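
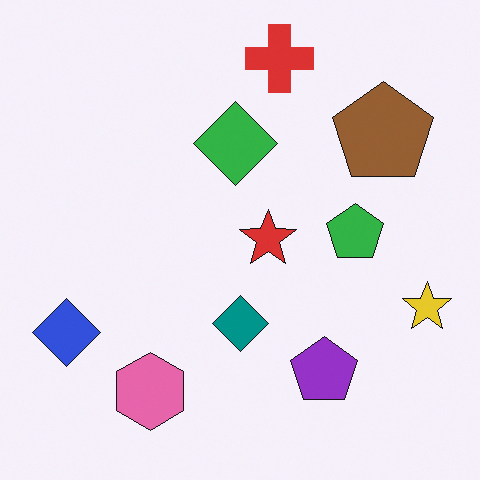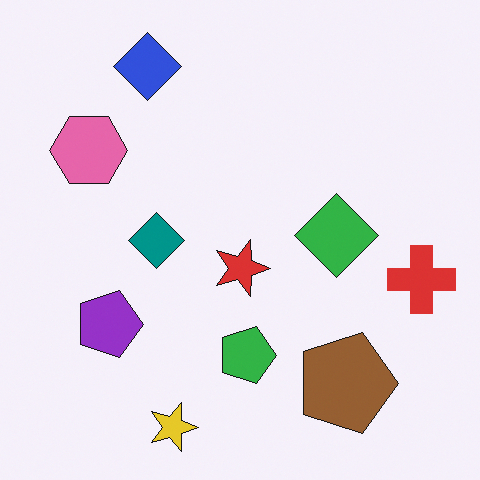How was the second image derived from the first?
It was rotated 90° clockwise.

The yellow star sits in the right of the first image and the bottom of the second — consistent with a whole-image 90° clockwise rotation.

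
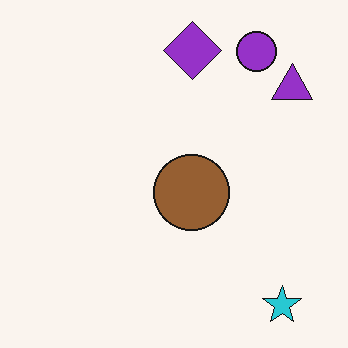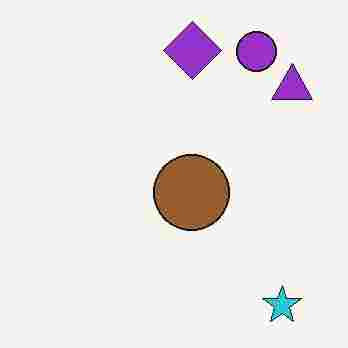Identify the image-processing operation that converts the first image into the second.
The transformation is: degraded with heavy JPEG compression.

Blocky 8×8 compression artifacts appear around shape edges and the flat background shows ringing — characteristic JPEG degradation.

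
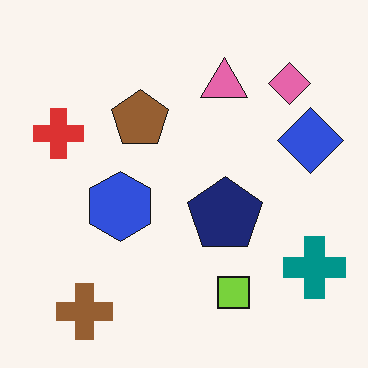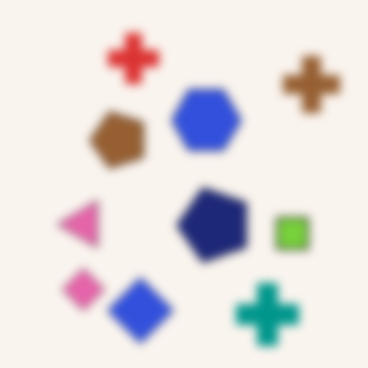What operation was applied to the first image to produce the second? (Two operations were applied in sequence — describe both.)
The second image is the first noticeably gaussian-blurred, then transposed (reflected across the top-left ↔ bottom-right diagonal).

Shape edges and outlines are uniformly softened across the whole image. Shapes have swapped their row and column positions — what was in the top-right is now in the bottom-left — a diagonal reflection.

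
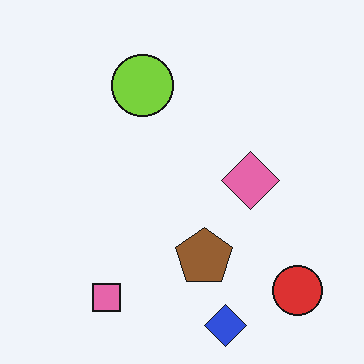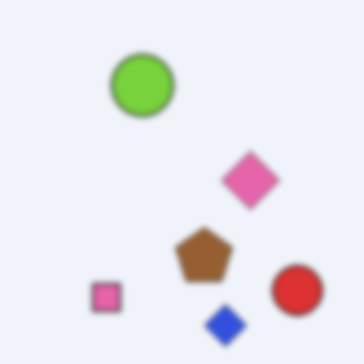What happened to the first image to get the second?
The transformation is: moderately blurred.

Shape edges and outlines are uniformly softened across the whole image.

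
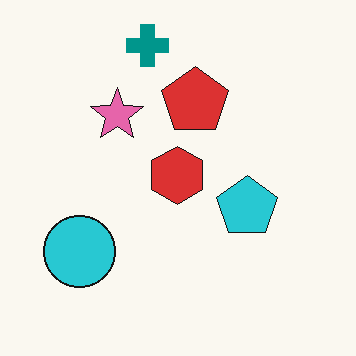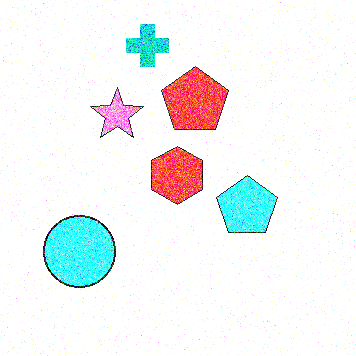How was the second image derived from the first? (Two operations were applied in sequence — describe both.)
The second image is the first degraded with strong gaussian noise, then brightened a lot.

Random speckle covers the whole image, including the flat background. Every pixel — background and shapes alike — is uniformly brightened.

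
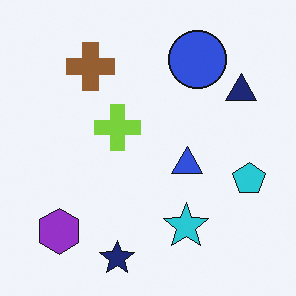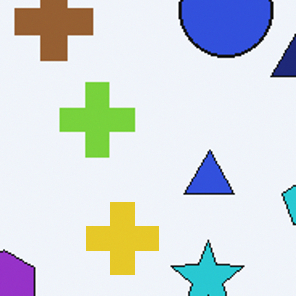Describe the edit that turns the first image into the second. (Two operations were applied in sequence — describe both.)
The image was cropped to a modestly smaller region and rescaled, then overlaid with an additional yellow cross.

The visible shapes are larger and the field of view is narrower; shapes near the original edges may be partly or wholly outside the frame — a crop-and-rescale. A yellow cross appears in the second image that is absent from the first.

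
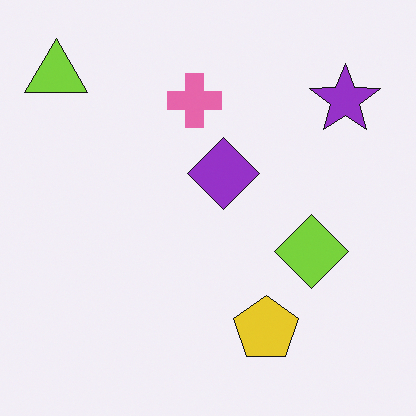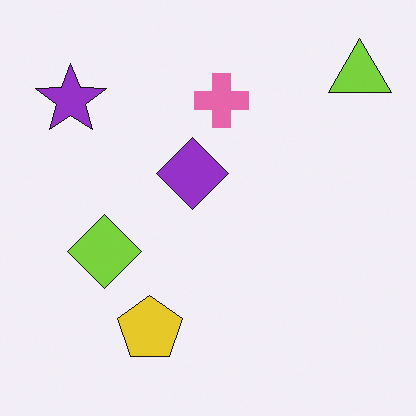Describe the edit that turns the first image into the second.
This is the original image flipped horizontally (left ↔ right).

The lime triangle is in the top-left of the first image and the top-right of the second — shapes on opposite sides of the vertical midline have swapped in a mirror flip.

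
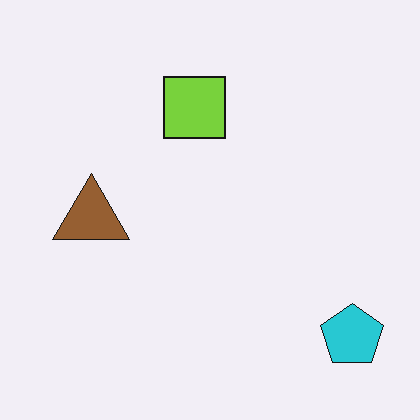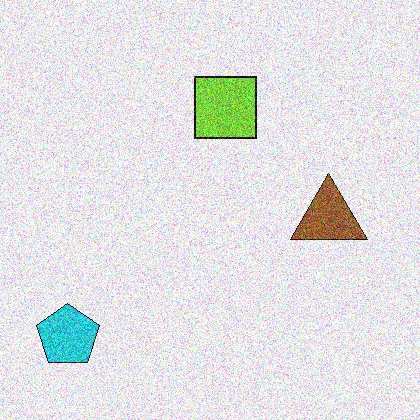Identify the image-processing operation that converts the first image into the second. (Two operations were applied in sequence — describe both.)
The image was degraded with strong gaussian noise, then flipped horizontally (left ↔ right).

Random speckle covers the whole image, including the flat background. The cyan pentagon is in the bottom-right of the first image and the bottom-left of the second — shapes on opposite sides of the vertical midline have swapped in a mirror flip.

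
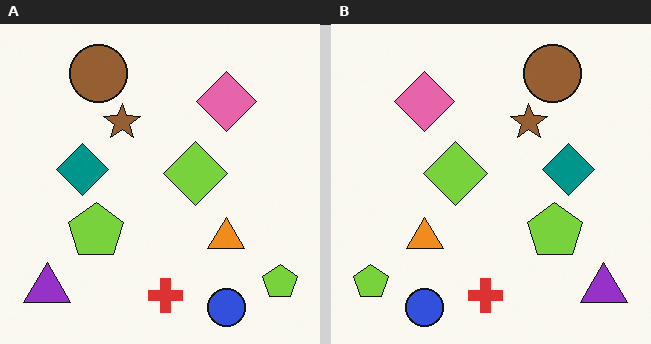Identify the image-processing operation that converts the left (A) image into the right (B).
This is the original image flipped horizontally (left ↔ right).

The purple triangle is in the bottom-left of the left (A) image and the bottom-right of the right (B) — shapes on opposite sides of the vertical midline have swapped in a mirror flip.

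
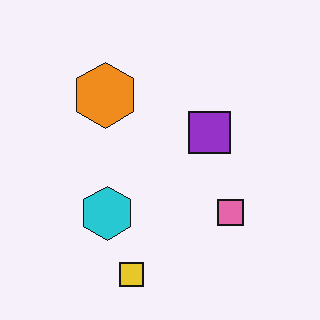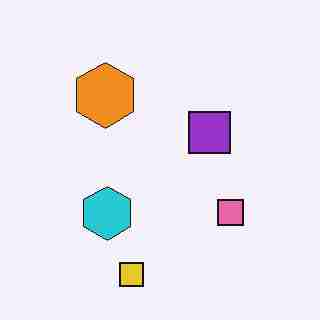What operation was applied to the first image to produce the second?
Degraded with heavy JPEG compression.

Blocky 8×8 compression artifacts appear around shape edges and the flat background shows ringing — characteristic JPEG degradation.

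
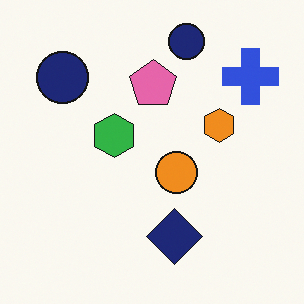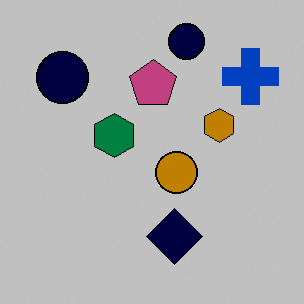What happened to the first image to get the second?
This is the original image aggressively posterized.

Each flat color has snapped to a coarser quantized level — most visibly, the near-white background has dropped to a flat grey.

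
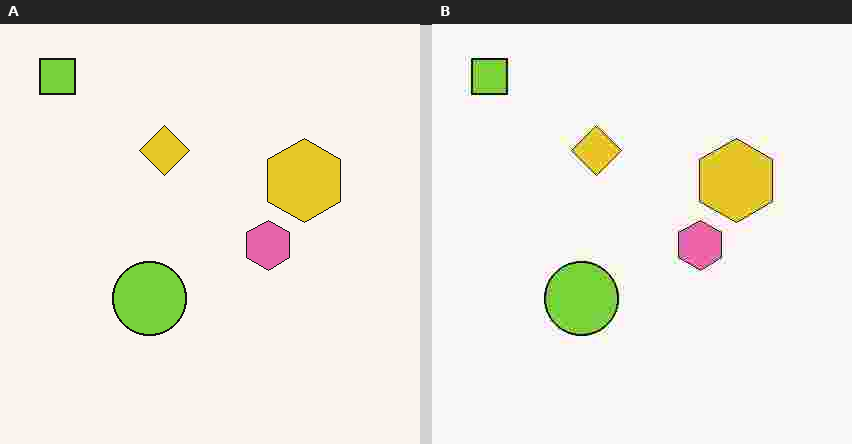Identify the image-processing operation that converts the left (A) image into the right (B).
The transformation is: heavily JPEG-compressed with obvious blocking artifacts.

Blocky 8×8 compression artifacts appear around shape edges and the flat background shows ringing — characteristic JPEG degradation.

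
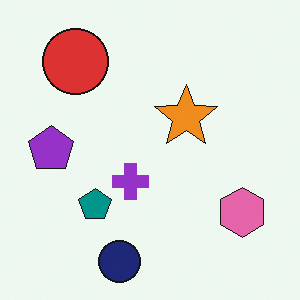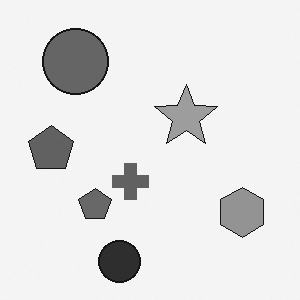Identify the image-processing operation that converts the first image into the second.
Converted to grayscale.

All color is removed — every shape is now a shade of grey.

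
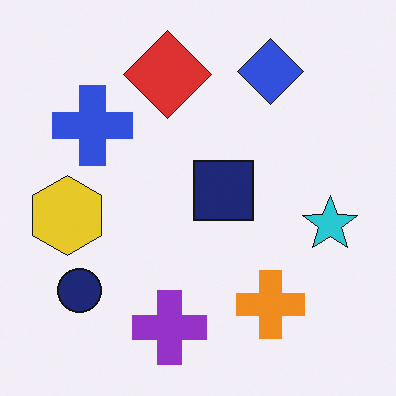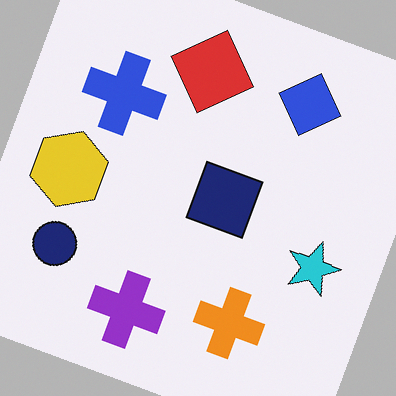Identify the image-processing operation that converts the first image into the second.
This is the original image rotated clockwise by a clearly visible amount.

Every shape is tilted by the same angle and the image corners show triangular fill wedges — a whole-image rotation by a non-right angle.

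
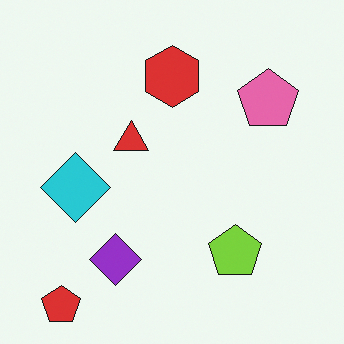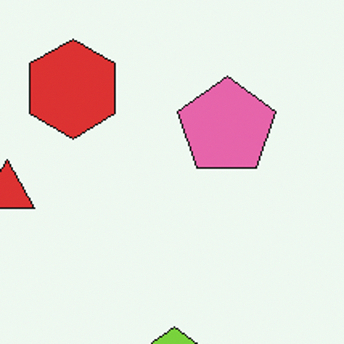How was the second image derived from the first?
The image was cropped to a modestly smaller region and rescaled.

The visible shapes are larger and the field of view is narrower; shapes near the original edges may be partly or wholly outside the frame — a crop-and-rescale.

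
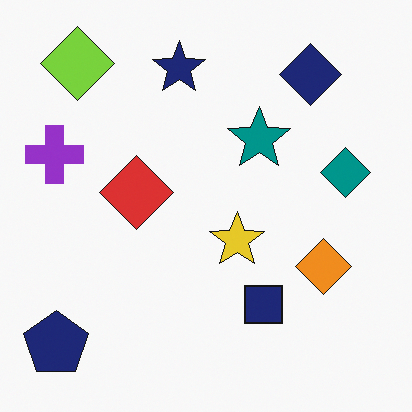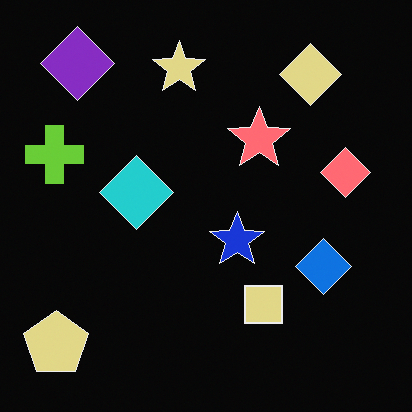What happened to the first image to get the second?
This is the original image color-inverted (negative).

The light background has become dark and every shape's color is its complement — a photographic negative.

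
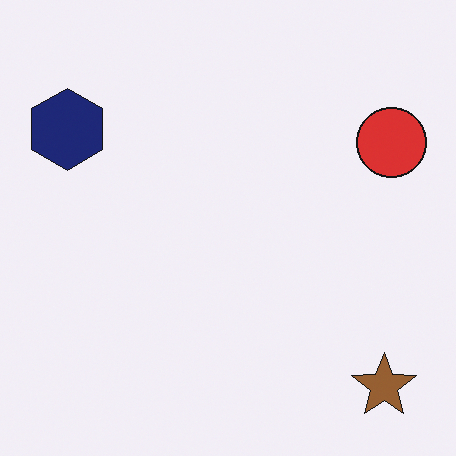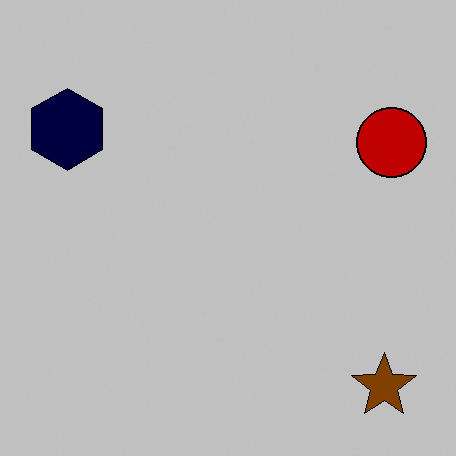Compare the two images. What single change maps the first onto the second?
Heavily posterized to just a handful of flat colors.

Each flat color has snapped to a coarser quantized level — most visibly, the near-white background has dropped to a flat grey.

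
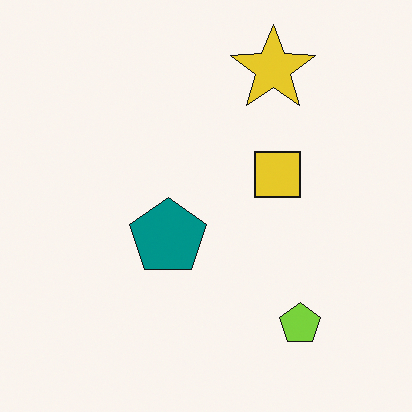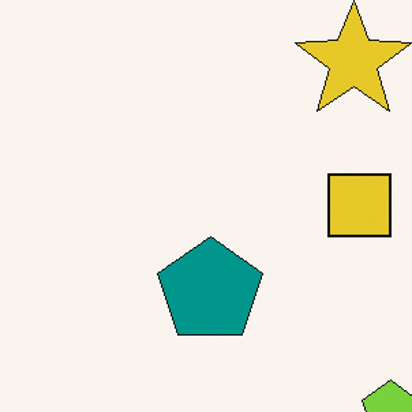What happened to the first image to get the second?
The transformation is: cropped slightly and scaled back up.

The visible shapes are larger and the field of view is narrower; shapes near the original edges may be partly or wholly outside the frame — a crop-and-rescale.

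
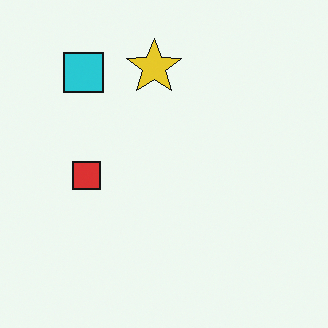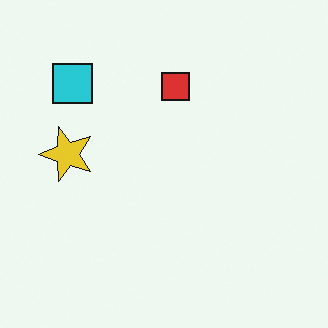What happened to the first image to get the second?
This is the original image transposed (reflected across the top-left ↔ bottom-right diagonal).

Shapes have swapped their row and column positions — what was in the top-right is now in the bottom-left — a diagonal reflection.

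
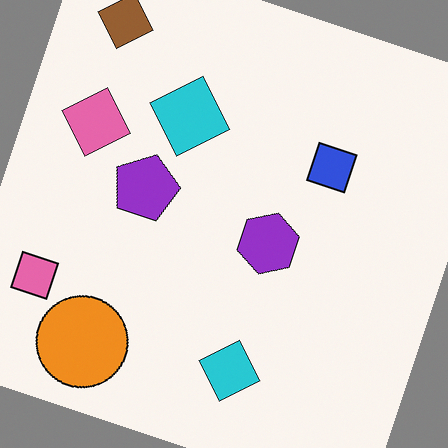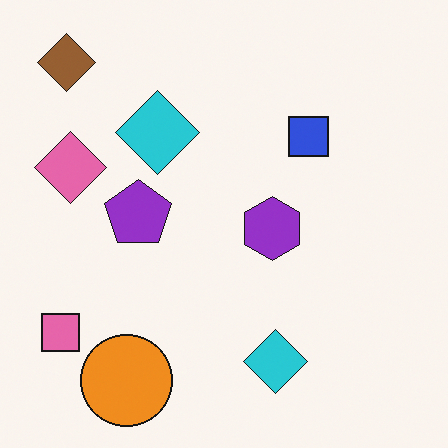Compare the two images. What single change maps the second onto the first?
The transformation is: rotated clockwise by a clearly visible amount.

Every shape is tilted by the same angle and the image corners show triangular fill wedges — a whole-image rotation by a non-right angle.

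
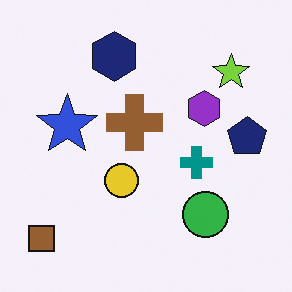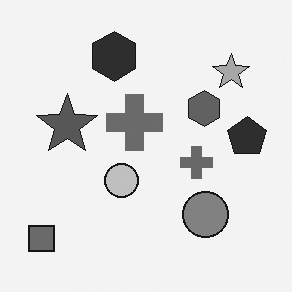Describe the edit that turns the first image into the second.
The transformation is: converted to grayscale.

All color is removed — every shape is now a shade of grey.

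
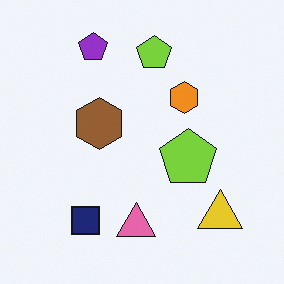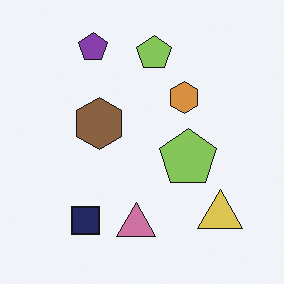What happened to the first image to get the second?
This is the original image slightly desaturated.

All colors are more muted and greyish — a global saturation change.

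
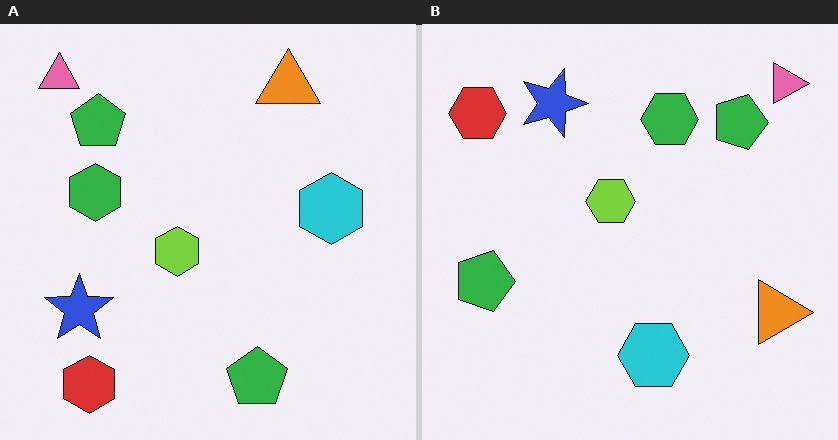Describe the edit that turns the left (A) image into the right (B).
This is the original image rotated 90° clockwise.

The pink triangle sits in the top-left of the left (A) image and the top-right of the right (B) — consistent with a whole-image 90° clockwise rotation.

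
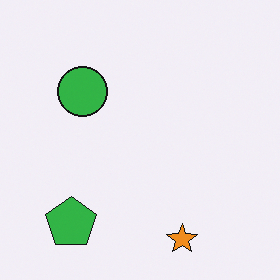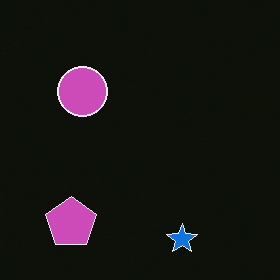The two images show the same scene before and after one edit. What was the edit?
The transformation is: color-inverted (negative).

The light background has become dark and every shape's color is its complement — a photographic negative.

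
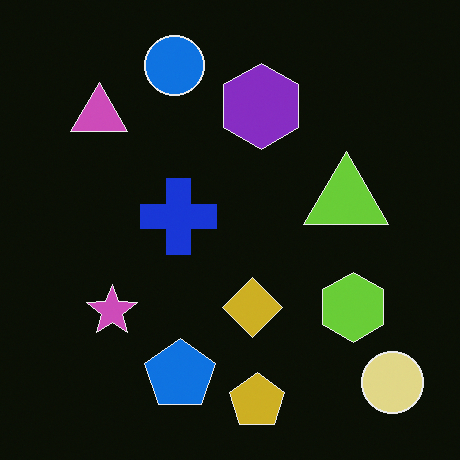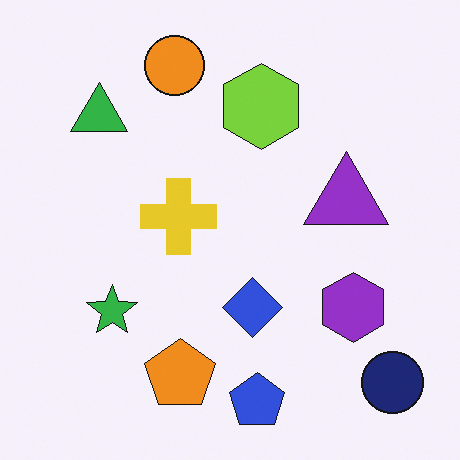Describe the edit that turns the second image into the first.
The transformation is: color-inverted (negative).

The light background has become dark and every shape's color is its complement — a photographic negative.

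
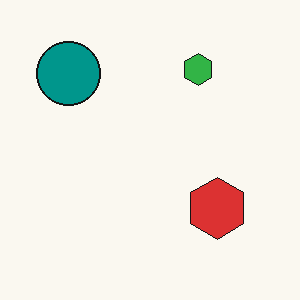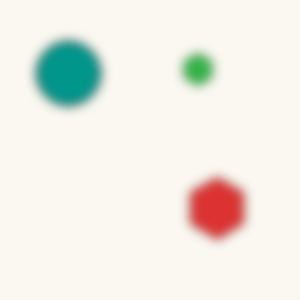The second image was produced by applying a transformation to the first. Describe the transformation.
The second image is the first heavily blurred.

Shape edges and outlines are uniformly softened across the whole image.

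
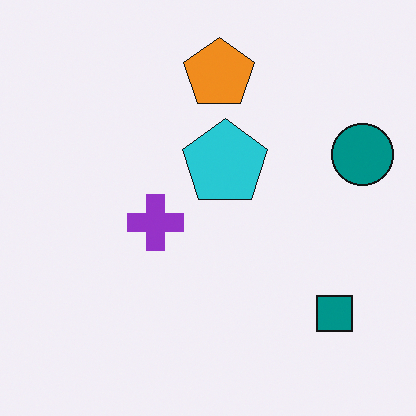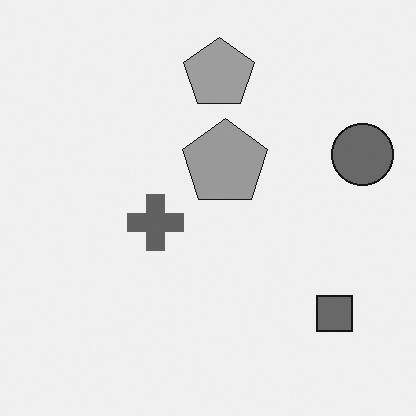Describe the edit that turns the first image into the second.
The image was converted to grayscale.

All color is removed — every shape is now a shade of grey.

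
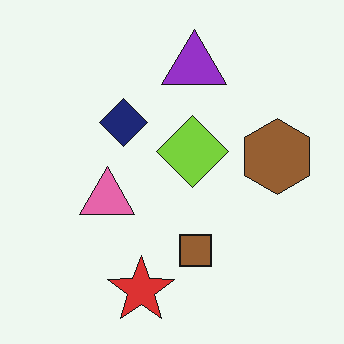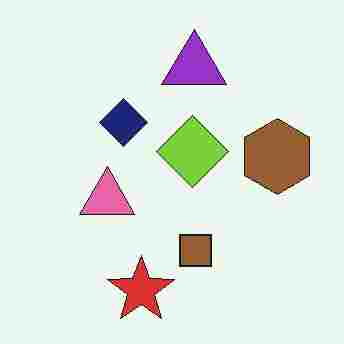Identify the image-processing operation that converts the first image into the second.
The transformation is: heavily JPEG-compressed with obvious blocking artifacts.

Blocky 8×8 compression artifacts appear around shape edges and the flat background shows ringing — characteristic JPEG degradation.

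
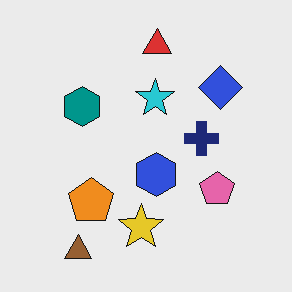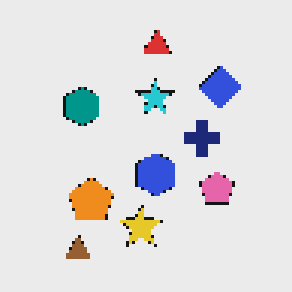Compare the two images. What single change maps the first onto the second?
The image was lightly pixelated (a mild mosaic effect).

Shapes are reduced to large square blocks; fine edges and outlines are lost — a downscale-then-upscale (mosaic) effect.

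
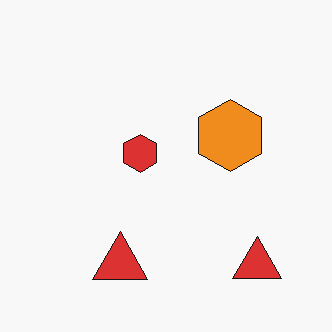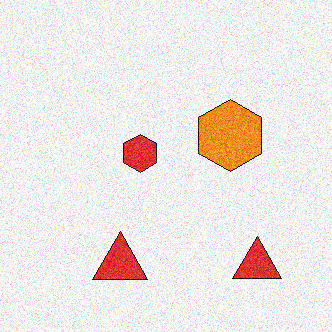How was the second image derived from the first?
This is the original image degraded with moderate additive noise.

Random speckle covers the whole image, including the flat background.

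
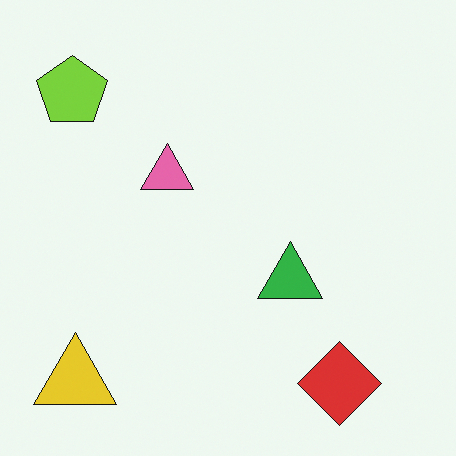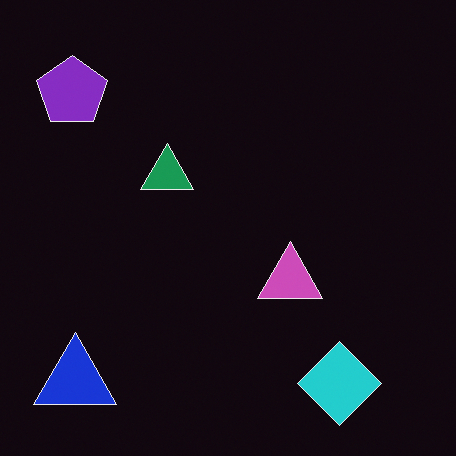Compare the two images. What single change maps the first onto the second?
Color-inverted (negative).

The light background has become dark and every shape's color is its complement — a photographic negative.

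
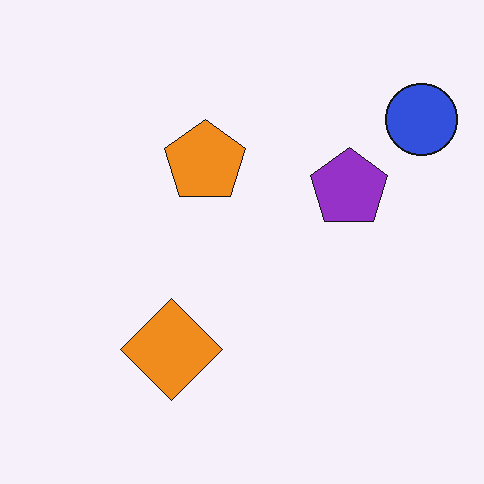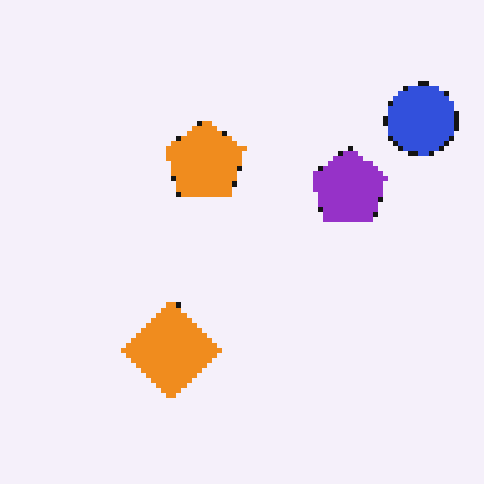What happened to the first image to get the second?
It was mildly pixelated.

Shapes are reduced to large square blocks; fine edges and outlines are lost — a downscale-then-upscale (mosaic) effect.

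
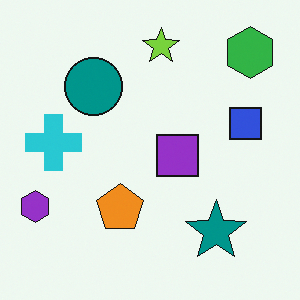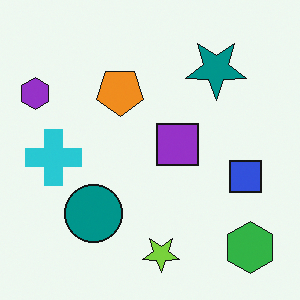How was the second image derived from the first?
The transformation is: flipped vertically (top ↔ bottom).

The lime star is in the top of the first image and the bottom of the second — shapes on opposite sides of the horizontal midline have swapped in a mirror flip.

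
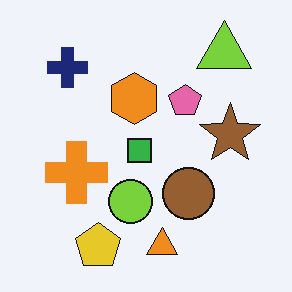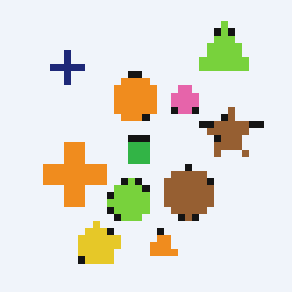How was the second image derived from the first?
The image was pixelated into visible square blocks.

Shapes are reduced to large square blocks; fine edges and outlines are lost — a downscale-then-upscale (mosaic) effect.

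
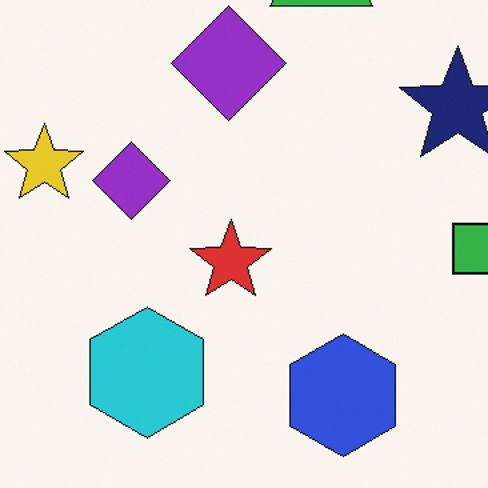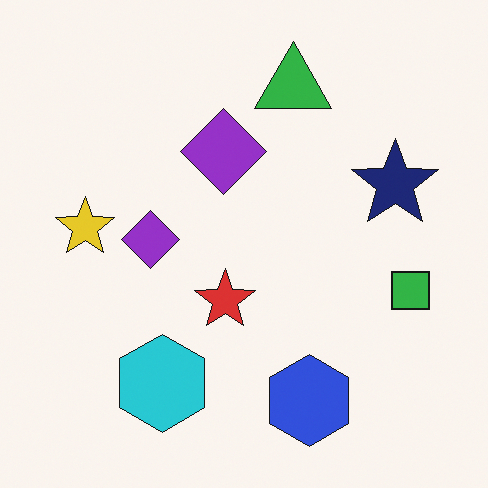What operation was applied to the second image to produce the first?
The first image is the second cropped to a modestly smaller region and rescaled.

The visible shapes are larger and the field of view is narrower; shapes near the original edges may be partly or wholly outside the frame — a crop-and-rescale.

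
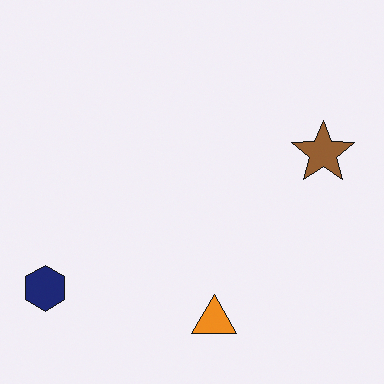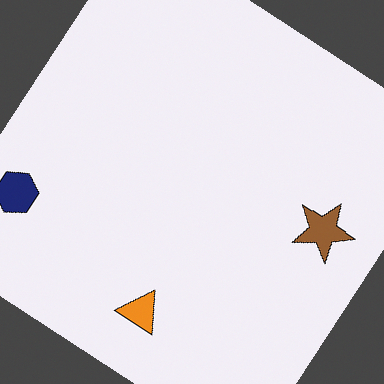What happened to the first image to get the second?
The transformation is: rotated clockwise by a large amount — several tens of degrees.

Every shape is tilted by the same angle and the image corners show triangular fill wedges — a whole-image rotation by a non-right angle.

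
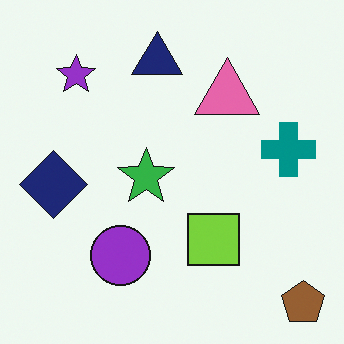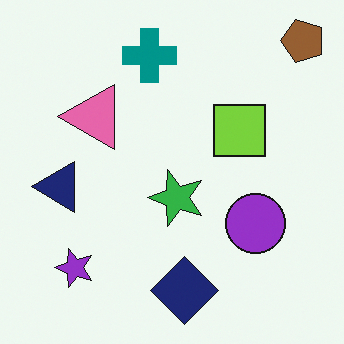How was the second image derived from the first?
The transformation is: rotated 90° counter-clockwise.

The brown pentagon sits in the bottom-right of the first image and the top-right of the second — consistent with a whole-image 90° counter-clockwise rotation.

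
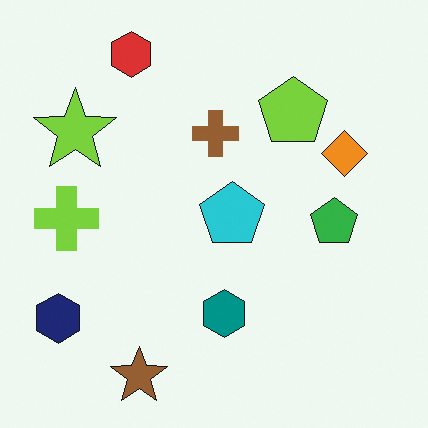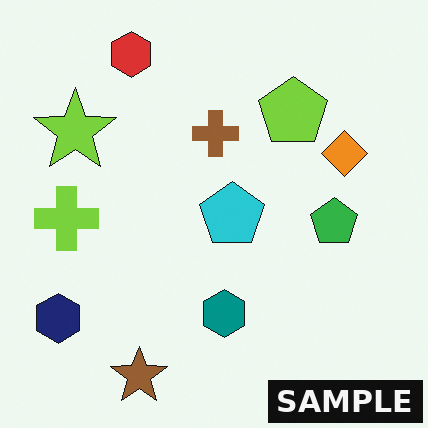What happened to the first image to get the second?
The transformation is: watermarked with the text "SAMPLE" in the lower-right corner.

A dark label reading "SAMPLE" appears in the lower-right corner.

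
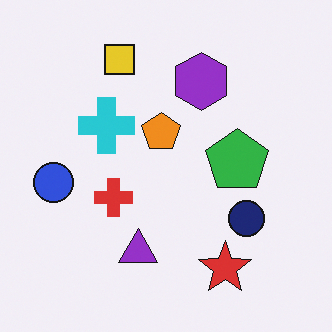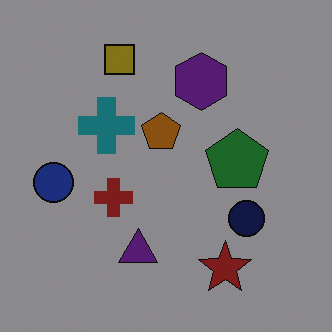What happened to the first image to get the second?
The second image is the first darkened a lot.

Every pixel — background and shapes alike — is uniformly darkened.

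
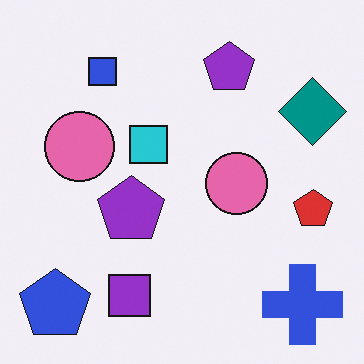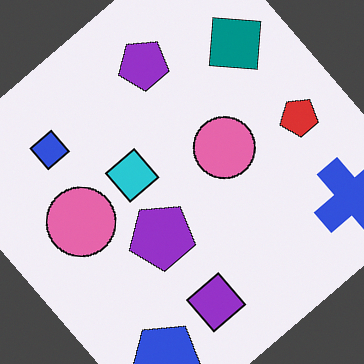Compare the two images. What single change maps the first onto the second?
The second image is the first rotated counter-clockwise by a large amount — several tens of degrees.

Every shape is tilted by the same angle and the image corners show triangular fill wedges — a whole-image rotation by a non-right angle.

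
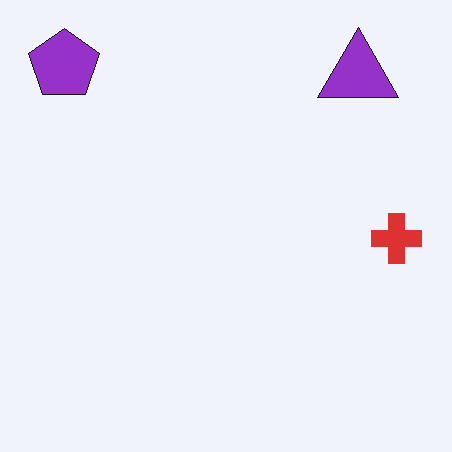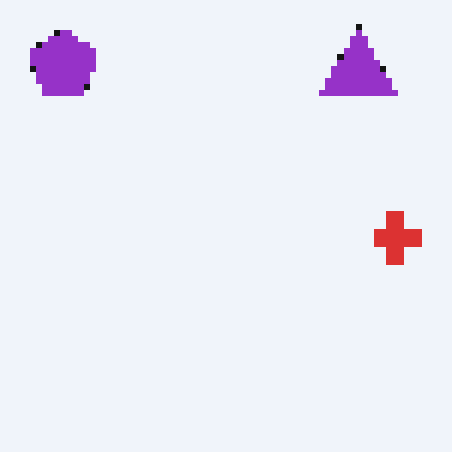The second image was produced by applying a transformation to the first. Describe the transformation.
This is the original image moderately pixelated.

Shapes are reduced to large square blocks; fine edges and outlines are lost — a downscale-then-upscale (mosaic) effect.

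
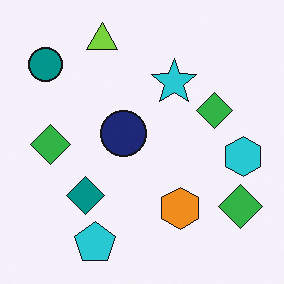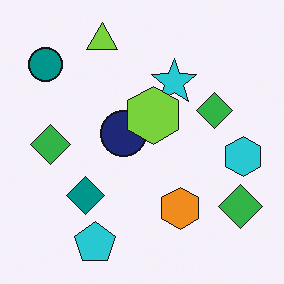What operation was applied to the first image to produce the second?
The image was overlaid with an additional lime hexagon.

A lime hexagon appears in the second image that is absent from the first.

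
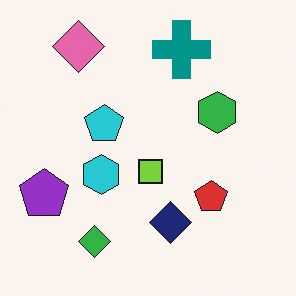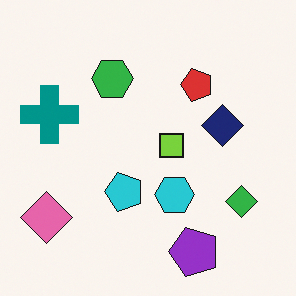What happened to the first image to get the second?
This is the original image rotated 90° counter-clockwise.

The pink diamond sits in the top-left of the first image and the bottom-left of the second — consistent with a whole-image 90° counter-clockwise rotation.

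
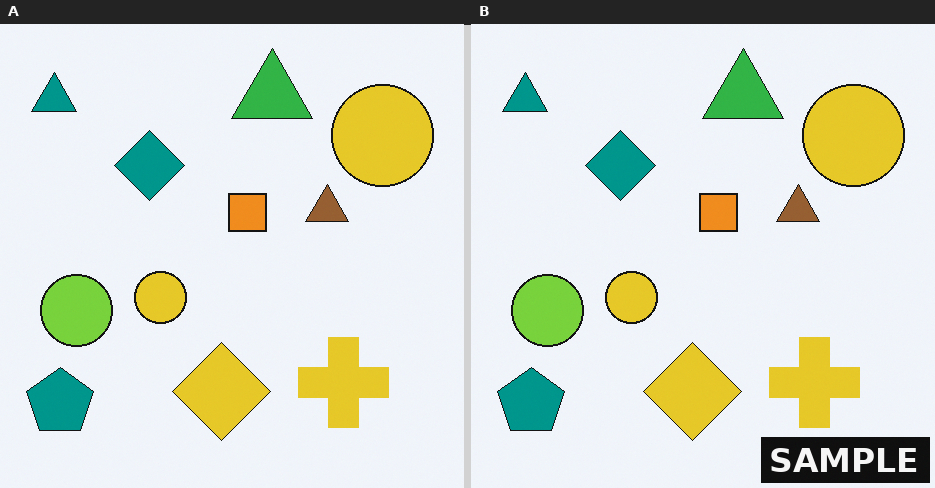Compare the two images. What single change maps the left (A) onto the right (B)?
The image was watermarked with the text "SAMPLE" in the lower-right corner.

A dark label reading "SAMPLE" appears in the lower-right corner.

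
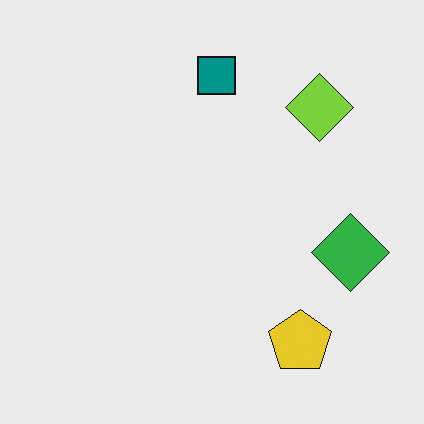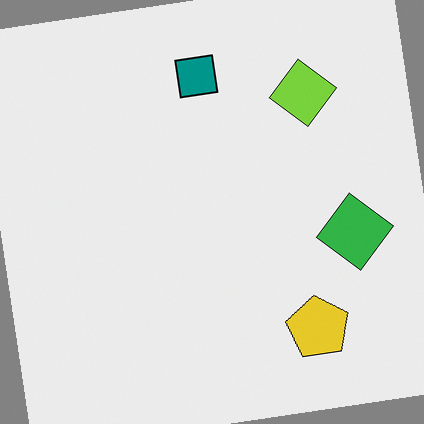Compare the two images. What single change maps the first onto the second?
Rotated counter-clockwise by a few degrees.

Every shape is tilted by the same angle and the image corners show triangular fill wedges — a whole-image rotation by a non-right angle.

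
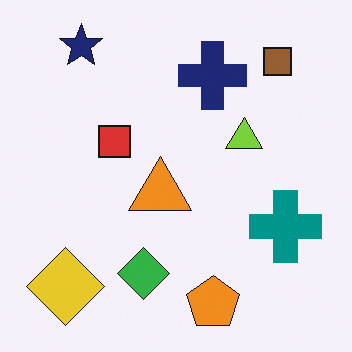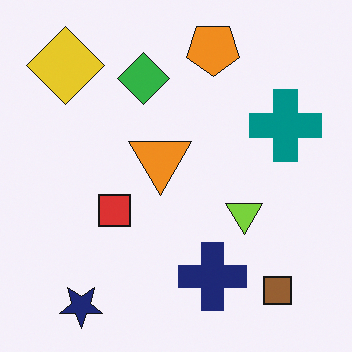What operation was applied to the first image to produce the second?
Flipped vertically (top ↔ bottom).

The navy star is in the top-left of the first image and the bottom-left of the second — shapes on opposite sides of the horizontal midline have swapped in a mirror flip.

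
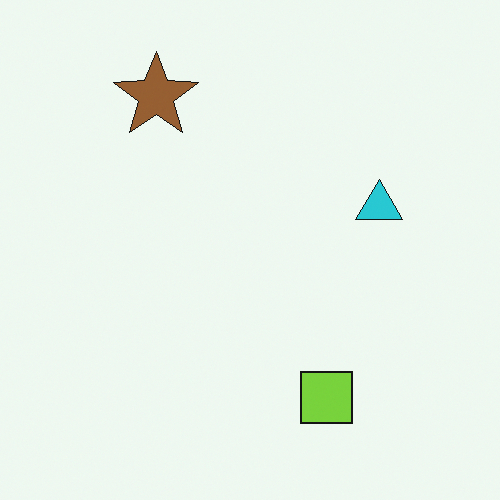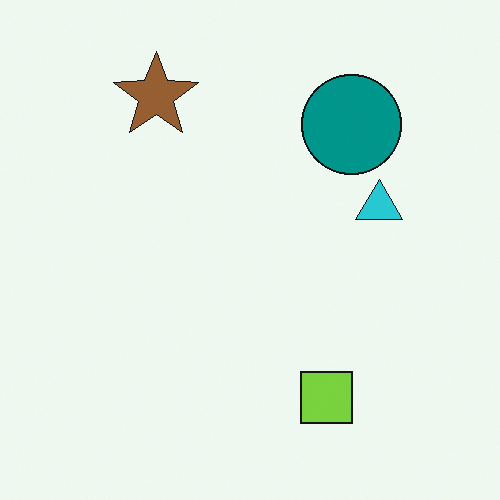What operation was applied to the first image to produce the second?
Overlaid with an additional teal circle.

A teal circle appears in the second image that is absent from the first.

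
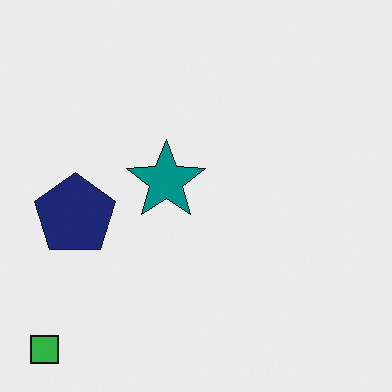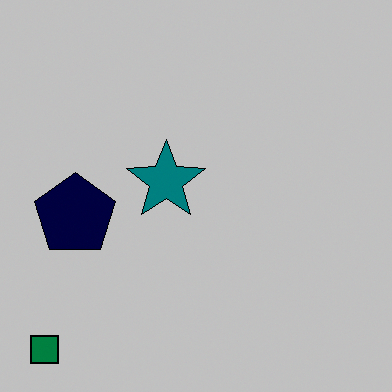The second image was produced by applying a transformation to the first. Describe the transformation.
This is the original image aggressively posterized.

Each flat color has snapped to a coarser quantized level — most visibly, the near-white background has dropped to a flat grey.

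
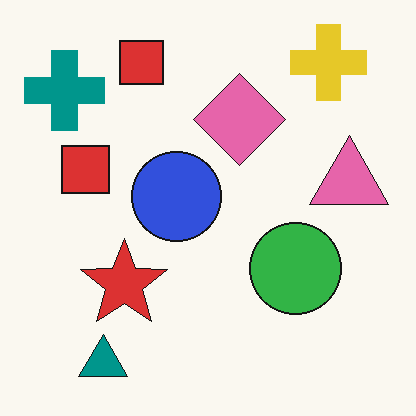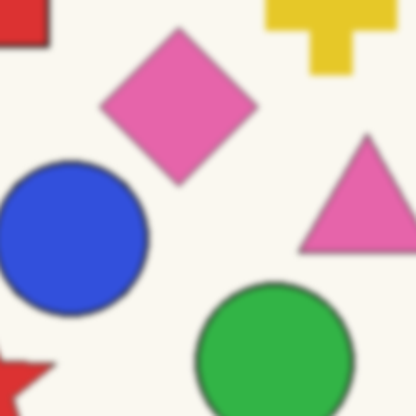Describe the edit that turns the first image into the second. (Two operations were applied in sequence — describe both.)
The transformation is: lightly blurred, then cropped tightly and scaled back up.

Shape edges and outlines are uniformly softened across the whole image. The visible shapes are larger and the field of view is narrower; shapes near the original edges may be partly or wholly outside the frame — a crop-and-rescale.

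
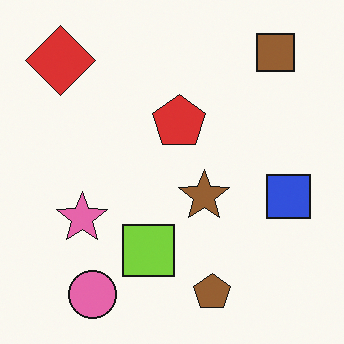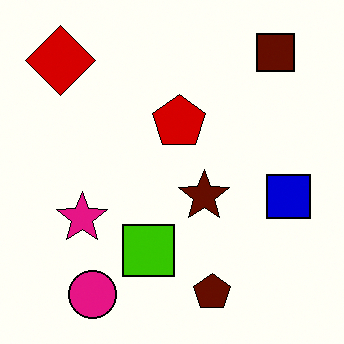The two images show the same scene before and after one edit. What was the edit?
The transformation is: boosted in contrast.

Tones are pushed away from mid-grey across the whole image — a global contrast change.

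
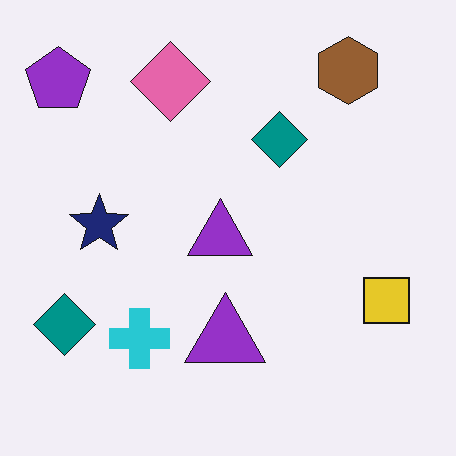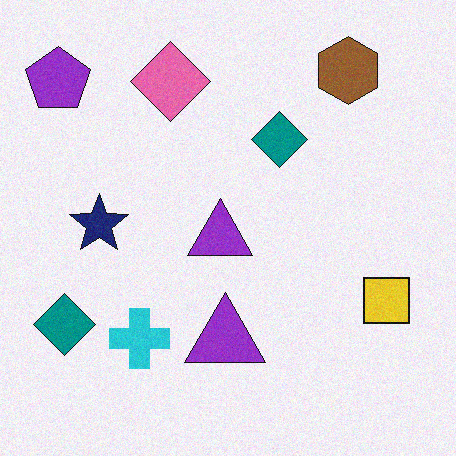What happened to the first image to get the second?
The second image is the first degraded with light additive noise.

Random speckle covers the whole image, including the flat background.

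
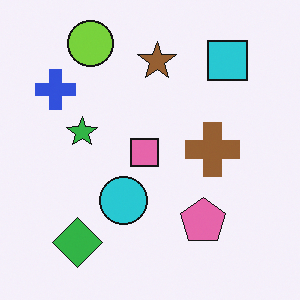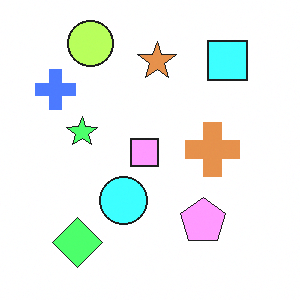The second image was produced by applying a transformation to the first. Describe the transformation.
The transformation is: substantially brightened.

Every pixel — background and shapes alike — is uniformly brightened.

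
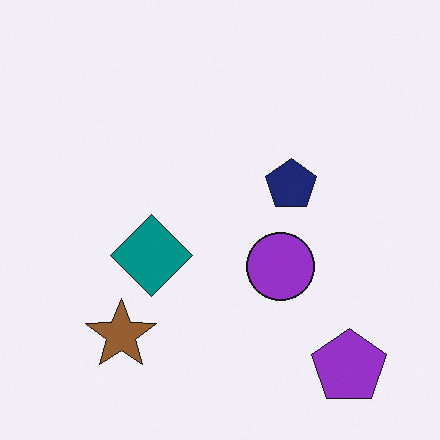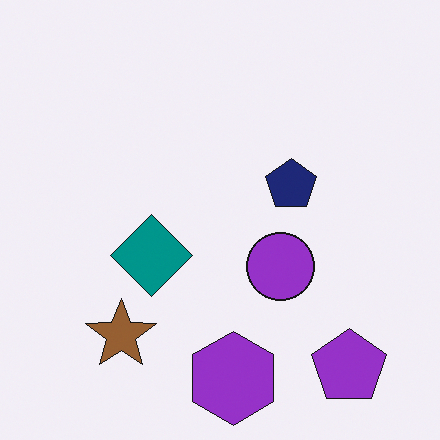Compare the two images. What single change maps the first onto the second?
This is the original image overlaid with an additional purple hexagon.

A purple hexagon appears in the second image that is absent from the first.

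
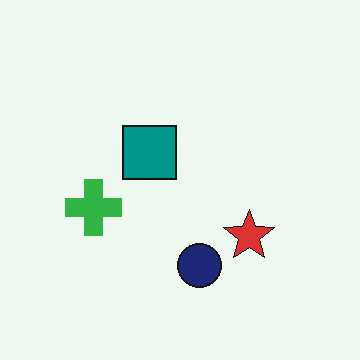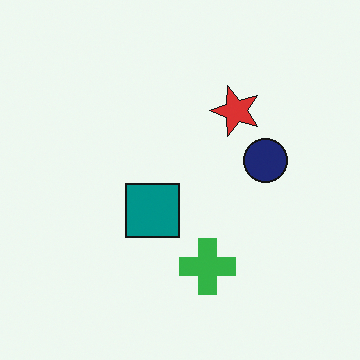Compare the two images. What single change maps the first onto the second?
The transformation is: rotated 90° counter-clockwise.

The green cross sits in the left of the first image and the bottom of the second — consistent with a whole-image 90° counter-clockwise rotation.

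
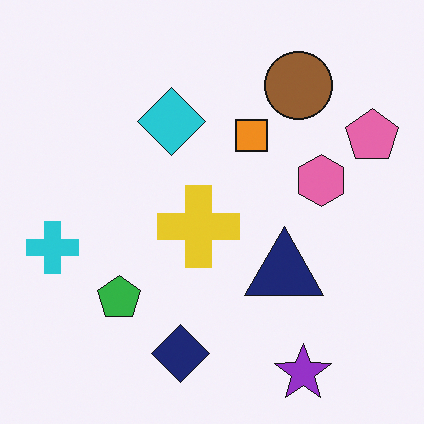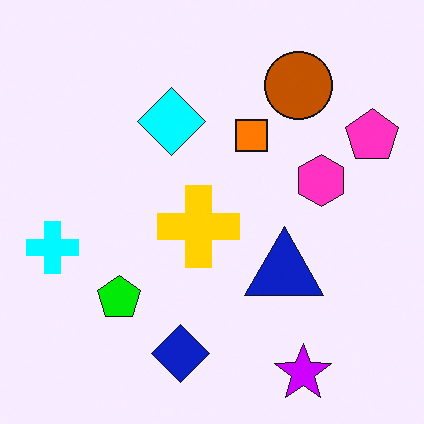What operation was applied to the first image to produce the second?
Made much more vivid (saturation change).

All colors are more vivid — a global saturation change.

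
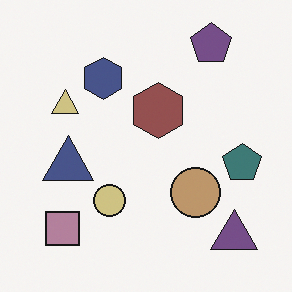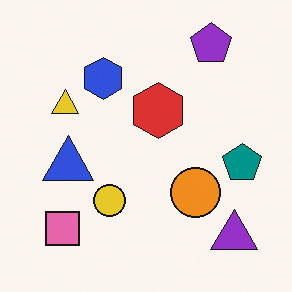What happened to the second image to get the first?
It was heavily desaturated.

All colors are more muted and greyish — a global saturation change.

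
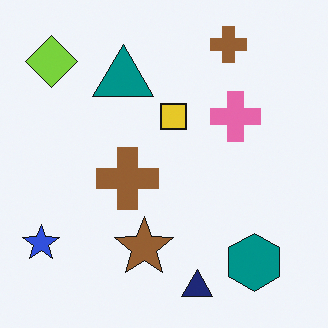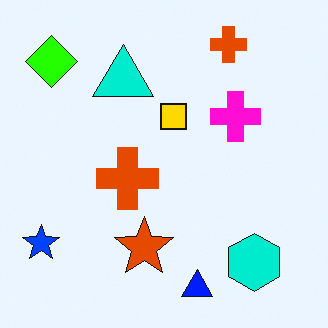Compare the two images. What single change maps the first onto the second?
The transformation is: heavily oversaturated.

All colors are more vivid — a global saturation change.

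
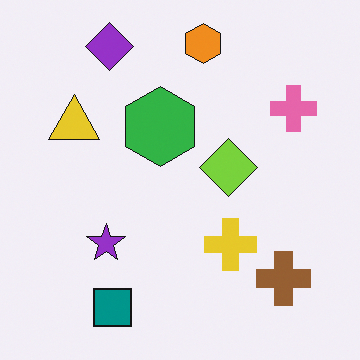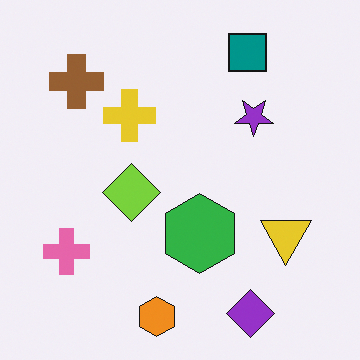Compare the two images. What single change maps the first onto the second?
It was rotated 180°.

The purple diamond sits in the top-left of the first image and the bottom-right of the second — consistent with a whole-image 180° rotation.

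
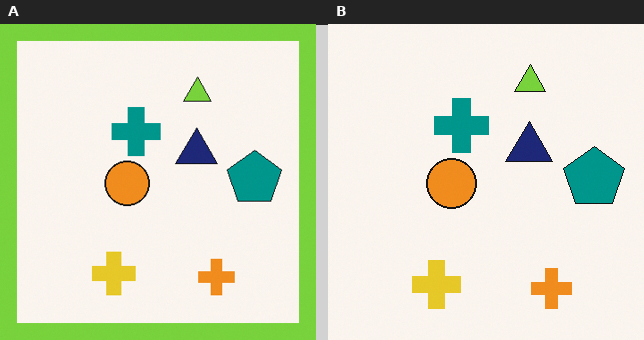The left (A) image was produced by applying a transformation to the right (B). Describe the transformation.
It was framed with a lime border.

A solid lime frame runs around the edge of the left (A) image, with the content slightly shrunk inside it.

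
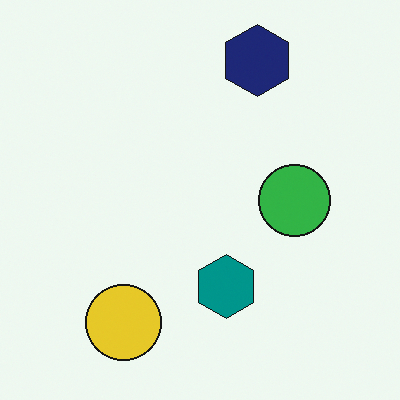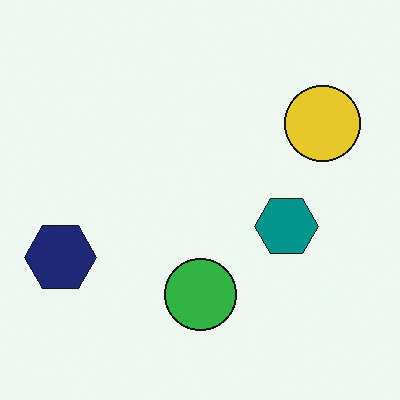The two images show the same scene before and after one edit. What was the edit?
This is the original image transposed (reflected across the top-left ↔ bottom-right diagonal).

Shapes have swapped their row and column positions — what was in the top-right is now in the bottom-left — a diagonal reflection.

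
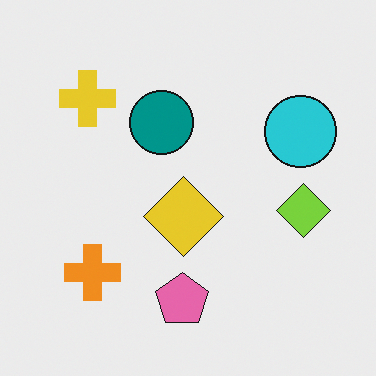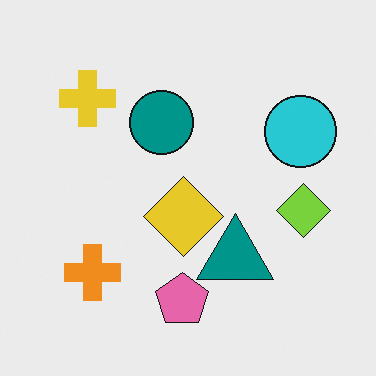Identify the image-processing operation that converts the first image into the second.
The transformation is: overlaid with an additional teal triangle.

A teal triangle appears in the second image that is absent from the first.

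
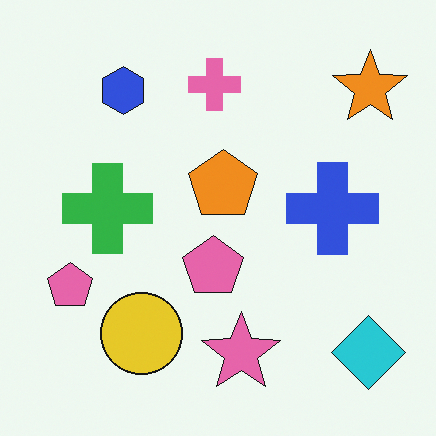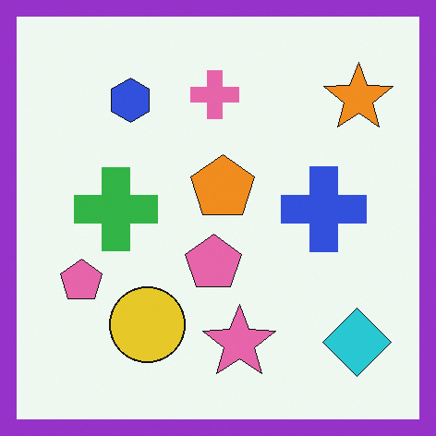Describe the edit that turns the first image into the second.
The second image is the first framed with a purple border.

A solid purple frame runs around the edge of the second image, with the content slightly shrunk inside it.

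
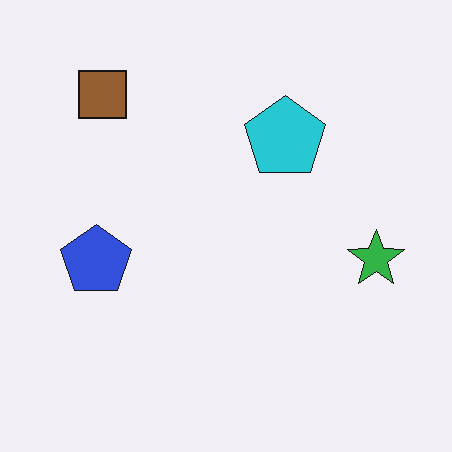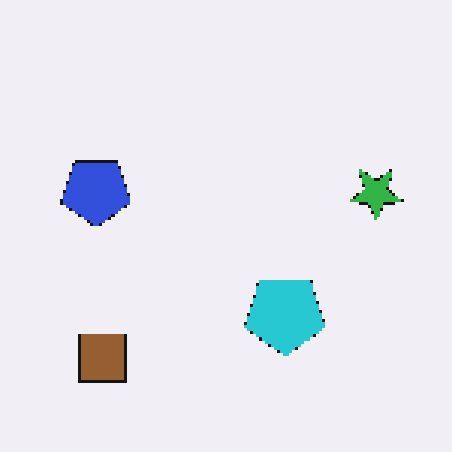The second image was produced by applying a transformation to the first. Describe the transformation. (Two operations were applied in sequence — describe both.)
The second image is the first mildly pixelated, then flipped vertically (top ↔ bottom).

Shapes are reduced to large square blocks; fine edges and outlines are lost — a downscale-then-upscale (mosaic) effect. The brown square is in the top-left of the first image and the bottom-left of the second — shapes on opposite sides of the horizontal midline have swapped in a mirror flip.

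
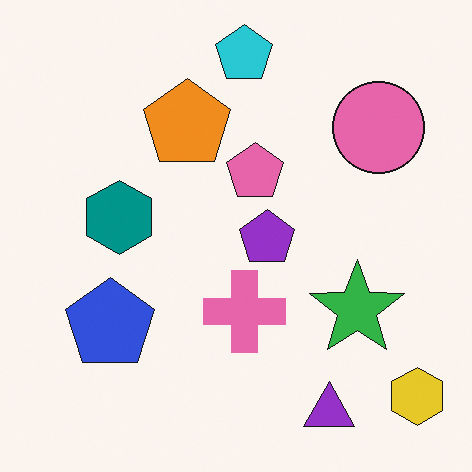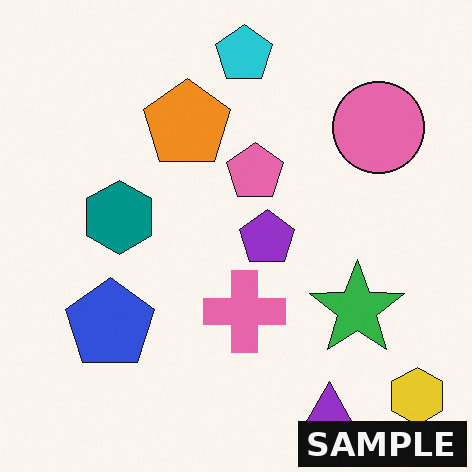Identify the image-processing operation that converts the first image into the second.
The image was watermarked with the text "SAMPLE" in the lower-right corner.

A dark label reading "SAMPLE" appears in the lower-right corner.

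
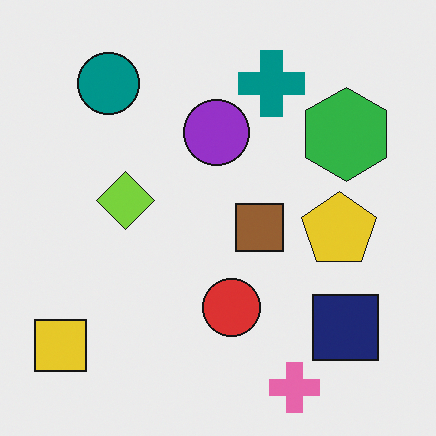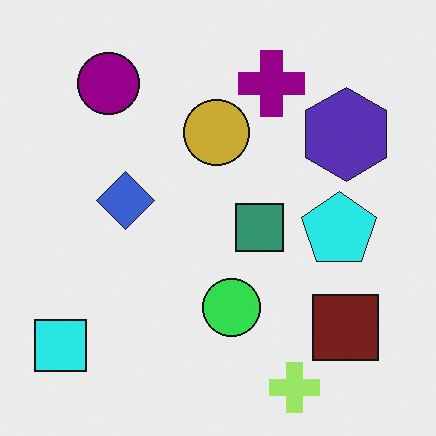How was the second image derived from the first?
This is the original image hue-shifted by a moderate amount.

Every shape's color has rotated by the same amount around the hue wheel — a uniform hue shift.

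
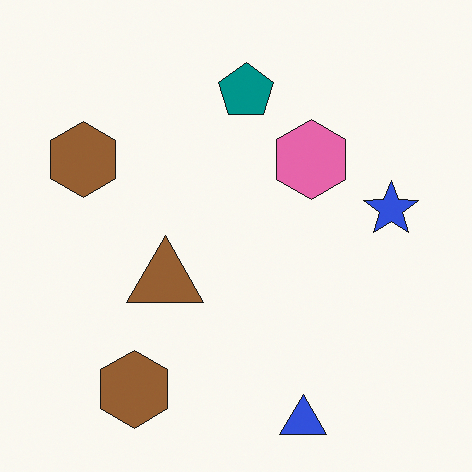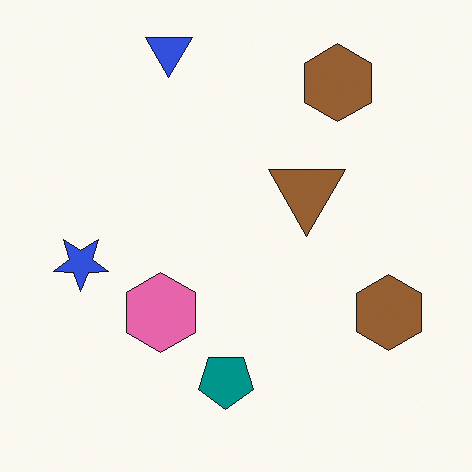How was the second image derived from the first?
The transformation is: rotated 180°.

The blue triangle sits in the bottom of the first image and the top of the second — consistent with a whole-image 180° rotation.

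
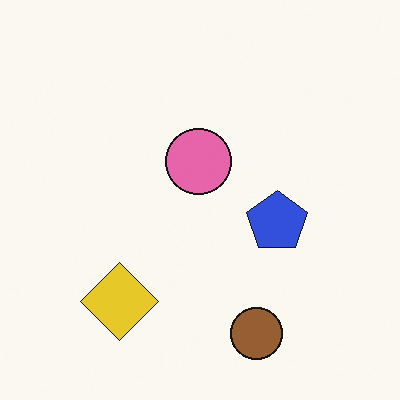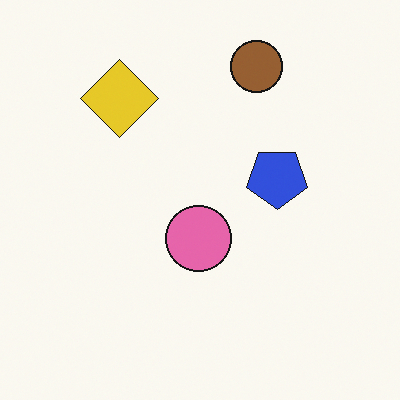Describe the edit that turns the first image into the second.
The second image is the first flipped vertically (top ↔ bottom).

The brown circle is in the bottom of the first image and the top of the second — shapes on opposite sides of the horizontal midline have swapped in a mirror flip.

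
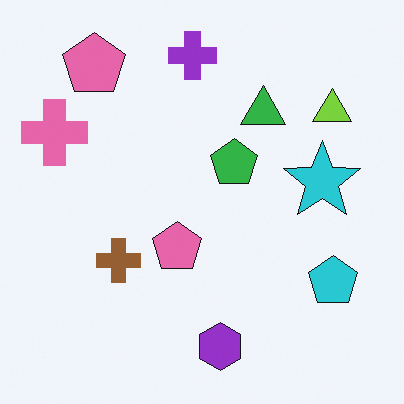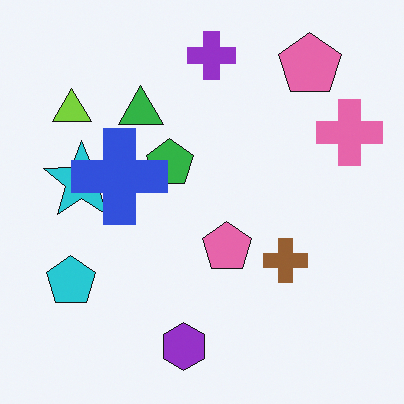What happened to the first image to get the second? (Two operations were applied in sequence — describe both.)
The image was flipped horizontally (left ↔ right), then overlaid with an additional blue cross.

The pink cross is in the top-left of the first image and the top-right of the second — shapes on opposite sides of the vertical midline have swapped in a mirror flip. A blue cross appears in the second image that is absent from the first.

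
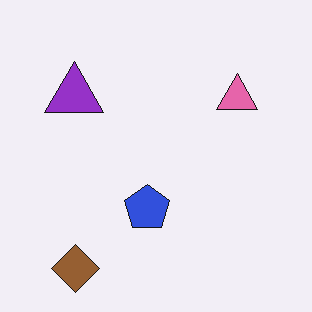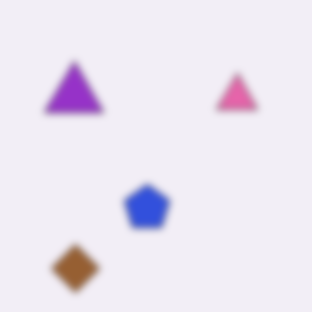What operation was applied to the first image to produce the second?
This is the original image moderately blurred.

Shape edges and outlines are uniformly softened across the whole image.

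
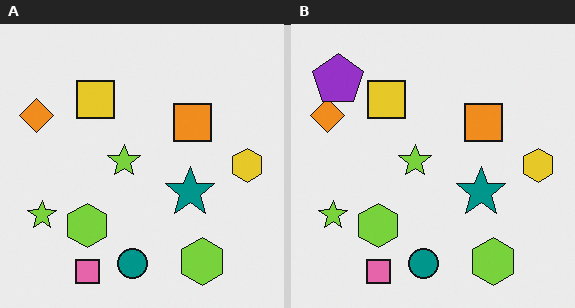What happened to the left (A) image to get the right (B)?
Overlaid with an additional purple pentagon.

A purple pentagon appears in the right (B) image that is absent from the left (A).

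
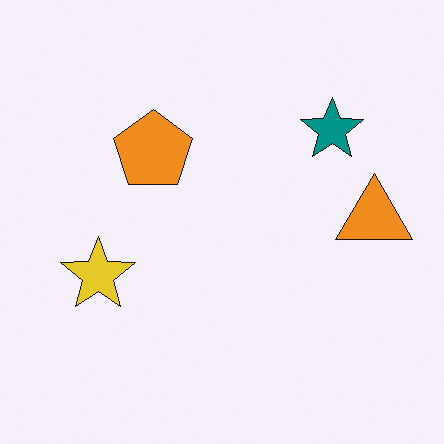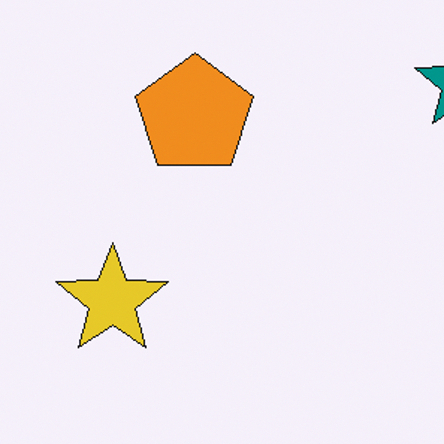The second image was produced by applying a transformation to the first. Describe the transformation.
The second image is the first cropped to a modestly smaller region and rescaled.

The visible shapes are larger and the field of view is narrower; shapes near the original edges may be partly or wholly outside the frame — a crop-and-rescale.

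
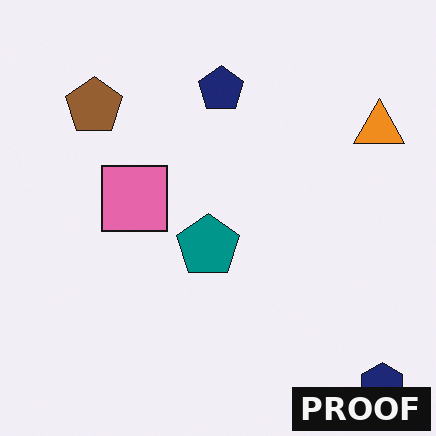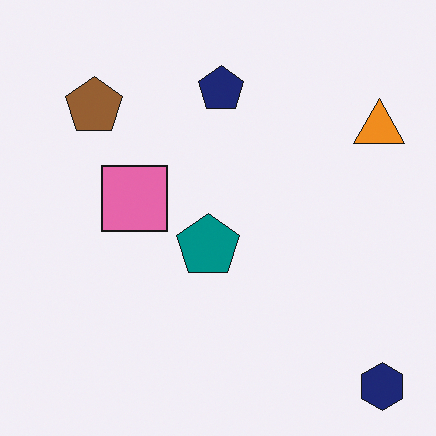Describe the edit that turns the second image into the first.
Watermarked with the text "PROOF" in the lower-right corner.

A dark label reading "PROOF" appears in the lower-right corner.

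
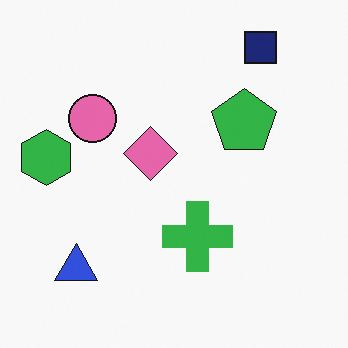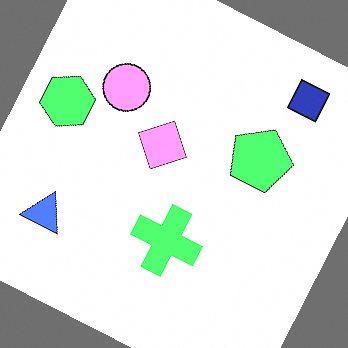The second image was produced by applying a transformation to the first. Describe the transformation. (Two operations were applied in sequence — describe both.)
The image was rotated clockwise by a moderate amount, then brightened a lot.

Every shape is tilted by the same angle and the image corners show triangular fill wedges — a whole-image rotation by a non-right angle. Every pixel — background and shapes alike — is uniformly brightened.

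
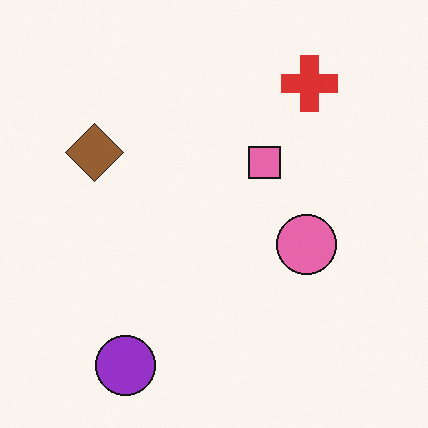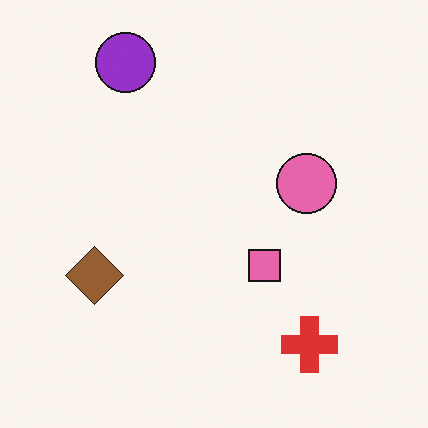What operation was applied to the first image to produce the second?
The second image is the first flipped vertically (top ↔ bottom).

The purple circle is in the bottom-left of the first image and the top-left of the second — shapes on opposite sides of the horizontal midline have swapped in a mirror flip.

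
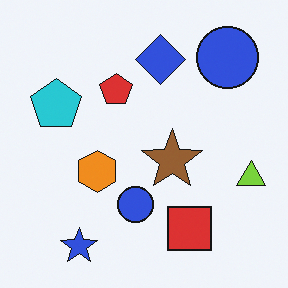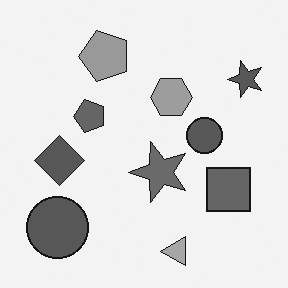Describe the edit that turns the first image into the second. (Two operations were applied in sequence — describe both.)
It was transposed (reflected across the top-left ↔ bottom-right diagonal), then converted to grayscale.

Shapes have swapped their row and column positions — what was in the top-right is now in the bottom-left — a diagonal reflection. All color is removed — every shape is now a shade of grey.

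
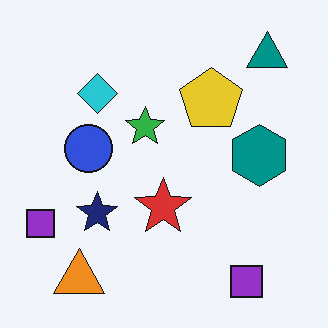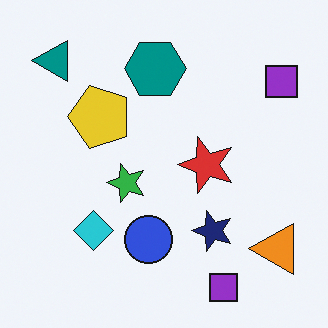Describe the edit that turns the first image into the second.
It was rotated 90° counter-clockwise.

The teal triangle sits in the top-right of the first image and the top-left of the second — consistent with a whole-image 90° counter-clockwise rotation.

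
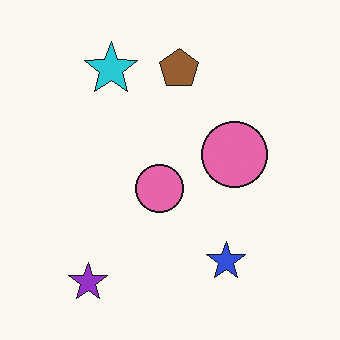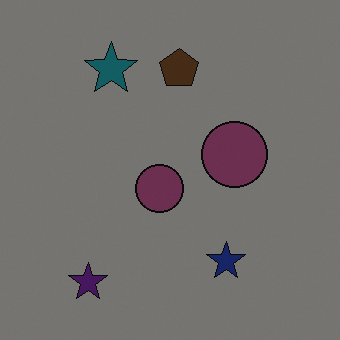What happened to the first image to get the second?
It was noticeably darkened.

Every pixel — background and shapes alike — is uniformly darkened.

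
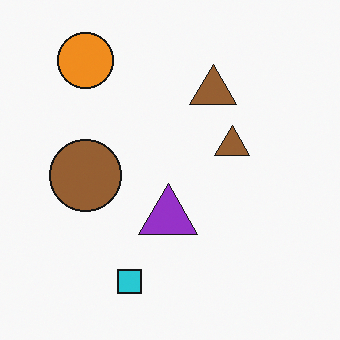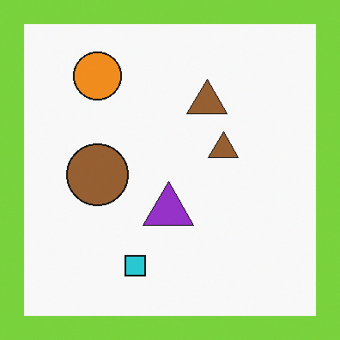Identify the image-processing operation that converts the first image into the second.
This is the original image framed with a lime border.

A solid lime frame runs around the edge of the second image, with the content slightly shrunk inside it.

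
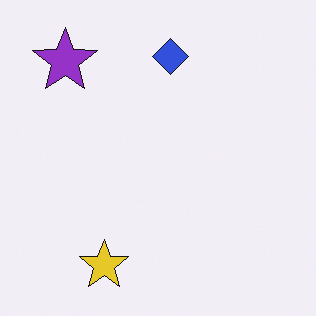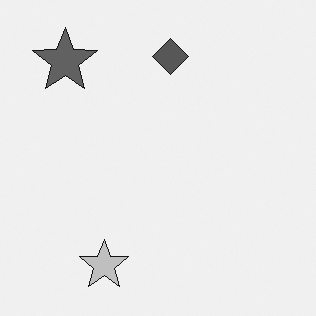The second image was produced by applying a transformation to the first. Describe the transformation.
This is the original image converted to grayscale.

All color is removed — every shape is now a shade of grey.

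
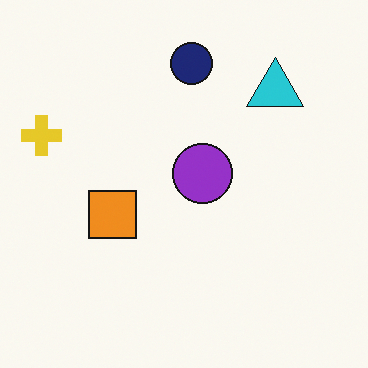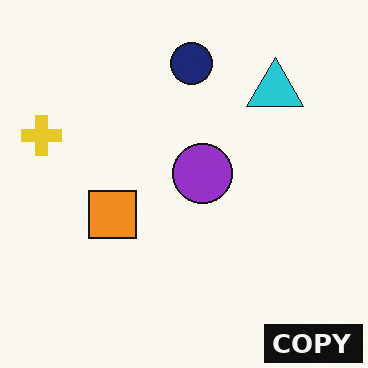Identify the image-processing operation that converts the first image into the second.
The second image is the first watermarked with the text "COPY" in the lower-right corner.

A dark label reading "COPY" appears in the lower-right corner.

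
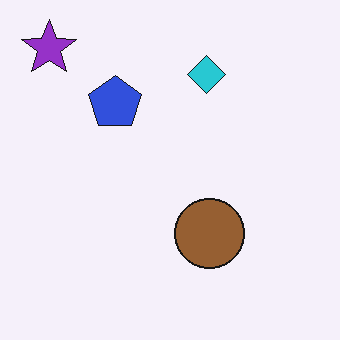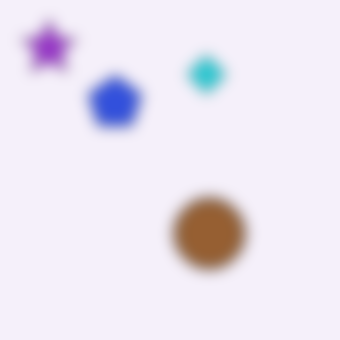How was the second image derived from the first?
It was strongly gaussian-blurred.

Shape edges and outlines are uniformly softened across the whole image.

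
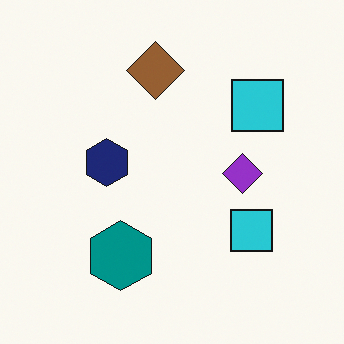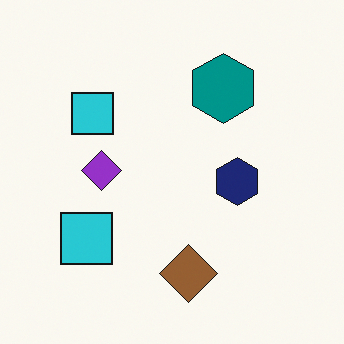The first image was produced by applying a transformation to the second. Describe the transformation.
It was rotated 180°.

The brown diamond sits in the bottom of the second image and the top of the first — consistent with a whole-image 180° rotation.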